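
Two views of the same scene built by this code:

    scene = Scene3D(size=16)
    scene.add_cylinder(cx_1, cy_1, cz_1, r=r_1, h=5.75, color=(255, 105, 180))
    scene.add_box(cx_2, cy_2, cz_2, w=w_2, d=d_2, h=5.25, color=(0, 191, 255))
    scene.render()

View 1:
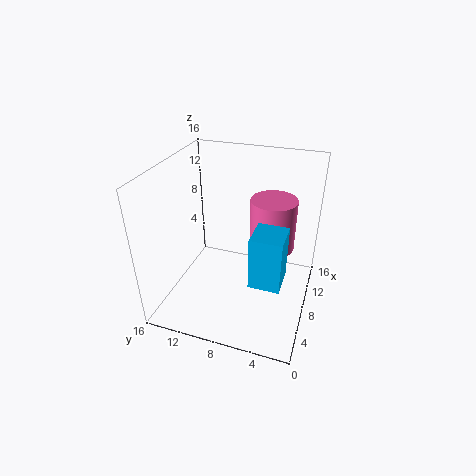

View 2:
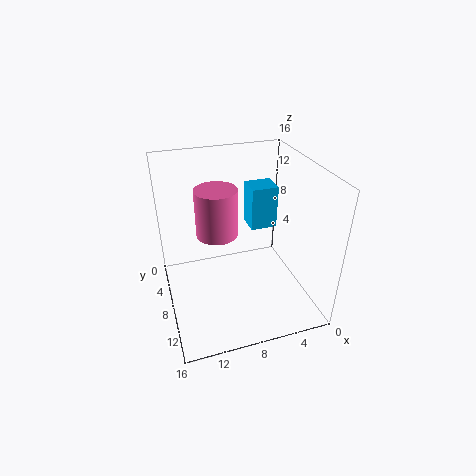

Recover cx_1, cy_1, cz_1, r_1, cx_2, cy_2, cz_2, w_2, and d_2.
cx_1 = 9.5
cy_1 = 4.5
cz_1 = 6.75
r_1 = 2.5
cx_2 = 2
cy_2 = 2
cz_2 = 6.75
w_2 = 3.25
d_2 = 3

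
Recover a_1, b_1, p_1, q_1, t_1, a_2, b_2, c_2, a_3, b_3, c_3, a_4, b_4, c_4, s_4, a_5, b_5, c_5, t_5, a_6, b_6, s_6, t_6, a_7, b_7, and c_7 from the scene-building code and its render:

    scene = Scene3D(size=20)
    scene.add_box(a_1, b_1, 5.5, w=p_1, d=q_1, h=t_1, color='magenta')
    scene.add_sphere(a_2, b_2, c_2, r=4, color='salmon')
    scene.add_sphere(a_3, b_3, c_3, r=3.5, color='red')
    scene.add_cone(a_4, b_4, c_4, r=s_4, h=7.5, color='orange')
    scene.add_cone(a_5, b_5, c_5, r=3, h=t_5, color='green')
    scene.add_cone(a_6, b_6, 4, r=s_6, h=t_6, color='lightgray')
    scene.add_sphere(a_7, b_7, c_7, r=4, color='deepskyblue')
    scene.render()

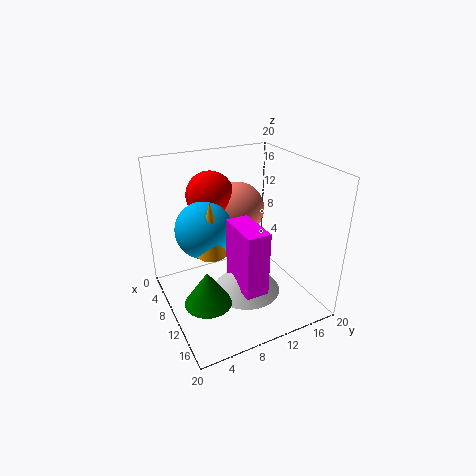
a_1 = 11.5; b_1 = 7.5; p_1 = 6; q_1 = 3; t_1 = 8.5; a_2 = 5; b_2 = 12.5; c_2 = 12; a_3 = 4; b_3 = 8.5; c_3 = 14.5; a_4 = 10; b_4 = 6; c_4 = 8.5; s_4 = 2; a_5 = 14.5; b_5 = 3.5; c_5 = 4.5; t_5 = 4.5; a_6 = 13.5; b_6 = 9.5; s_6 = 4.5; t_6 = 5; a_7 = 7.5; b_7 = 6; c_7 = 11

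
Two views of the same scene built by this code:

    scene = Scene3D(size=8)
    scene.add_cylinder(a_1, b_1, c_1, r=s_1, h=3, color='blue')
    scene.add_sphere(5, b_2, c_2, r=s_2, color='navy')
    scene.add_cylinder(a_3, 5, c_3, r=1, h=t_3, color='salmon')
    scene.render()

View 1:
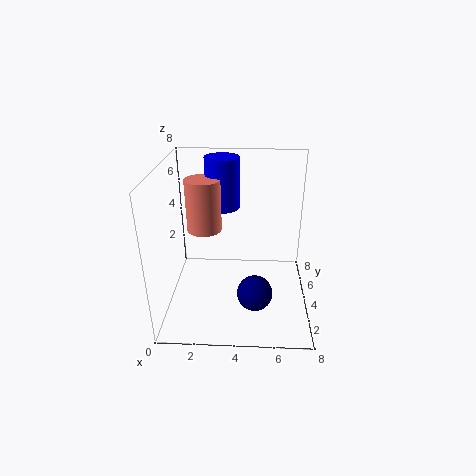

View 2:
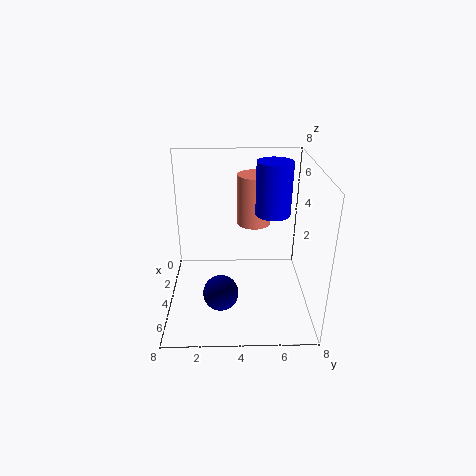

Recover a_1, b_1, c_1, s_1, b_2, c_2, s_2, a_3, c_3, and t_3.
a_1 = 3; b_1 = 6; c_1 = 5; s_1 = 1; b_2 = 3; c_2 = 1; s_2 = 1; a_3 = 2; c_3 = 4; t_3 = 3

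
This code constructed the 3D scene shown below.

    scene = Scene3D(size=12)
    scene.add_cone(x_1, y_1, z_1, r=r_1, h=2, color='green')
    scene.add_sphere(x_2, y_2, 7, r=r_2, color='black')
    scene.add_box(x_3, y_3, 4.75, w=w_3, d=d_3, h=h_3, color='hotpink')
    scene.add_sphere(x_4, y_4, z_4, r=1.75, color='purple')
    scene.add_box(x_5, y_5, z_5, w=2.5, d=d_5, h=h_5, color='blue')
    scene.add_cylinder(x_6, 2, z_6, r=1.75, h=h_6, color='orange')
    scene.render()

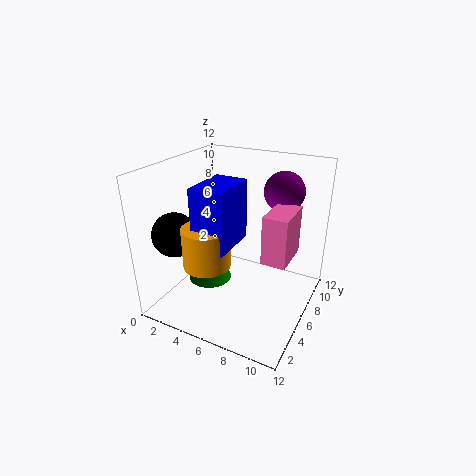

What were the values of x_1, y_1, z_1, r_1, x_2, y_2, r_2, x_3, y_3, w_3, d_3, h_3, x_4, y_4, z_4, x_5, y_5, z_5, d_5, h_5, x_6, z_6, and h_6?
x_1 = 4.25, y_1 = 4.25, z_1 = 2.75, r_1 = 1.75, x_2 = 2.25, y_2 = 2.5, r_2 = 1.75, x_3 = 8.5, y_3 = 5, w_3 = 2, d_3 = 3.5, h_3 = 4, x_4 = 8.5, y_4 = 9.75, z_4 = 9.25, x_5 = 4.75, y_5 = 1.25, z_5 = 7, d_5 = 3.75, h_5 = 4.5, x_6 = 5.5, z_6 = 5.5, h_6 = 3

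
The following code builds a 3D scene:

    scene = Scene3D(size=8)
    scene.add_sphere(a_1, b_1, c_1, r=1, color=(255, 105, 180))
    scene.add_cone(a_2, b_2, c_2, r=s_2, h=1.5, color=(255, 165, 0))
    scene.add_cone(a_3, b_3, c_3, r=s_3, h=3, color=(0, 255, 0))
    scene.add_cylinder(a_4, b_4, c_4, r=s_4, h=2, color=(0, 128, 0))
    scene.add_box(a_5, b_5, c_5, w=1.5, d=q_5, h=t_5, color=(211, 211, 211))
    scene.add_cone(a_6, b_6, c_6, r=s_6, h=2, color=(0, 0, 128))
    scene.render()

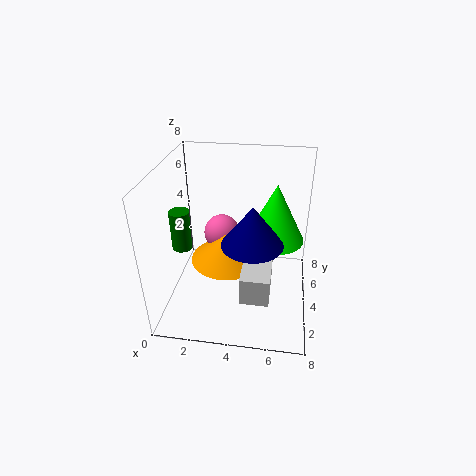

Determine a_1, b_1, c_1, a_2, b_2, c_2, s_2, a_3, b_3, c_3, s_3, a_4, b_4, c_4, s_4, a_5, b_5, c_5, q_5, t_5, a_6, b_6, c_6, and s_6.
a_1 = 3; b_1 = 4.5; c_1 = 4; a_2 = 3.5; b_2 = 3.5; c_2 = 3; s_2 = 2; a_3 = 6; b_3 = 3.5; c_3 = 4.5; s_3 = 1.5; a_4 = 1.5; b_4 = 2; c_4 = 4.5; s_4 = 0.5; a_5 = 4.5; b_5 = 1; c_5 = 2; q_5 = 2.5; t_5 = 1.5; a_6 = 5; b_6 = 2; c_6 = 5; s_6 = 1.5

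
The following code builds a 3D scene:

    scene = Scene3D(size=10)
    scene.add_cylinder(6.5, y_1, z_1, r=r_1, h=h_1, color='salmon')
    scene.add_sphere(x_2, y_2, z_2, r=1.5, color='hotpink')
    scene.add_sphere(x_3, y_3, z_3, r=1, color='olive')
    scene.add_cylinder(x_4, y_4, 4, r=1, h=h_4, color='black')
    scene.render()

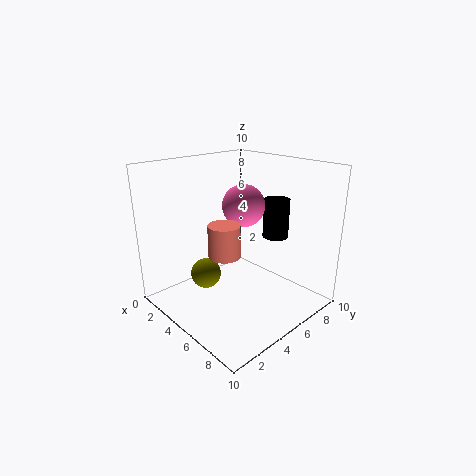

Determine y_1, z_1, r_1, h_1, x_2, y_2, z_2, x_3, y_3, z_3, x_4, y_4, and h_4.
y_1 = 2.5, z_1 = 5, r_1 = 1, h_1 = 2, x_2 = 4.5, y_2 = 6, z_2 = 7, x_3 = 4.5, y_3 = 2.5, z_3 = 3, x_4 = 5, y_4 = 9, h_4 = 3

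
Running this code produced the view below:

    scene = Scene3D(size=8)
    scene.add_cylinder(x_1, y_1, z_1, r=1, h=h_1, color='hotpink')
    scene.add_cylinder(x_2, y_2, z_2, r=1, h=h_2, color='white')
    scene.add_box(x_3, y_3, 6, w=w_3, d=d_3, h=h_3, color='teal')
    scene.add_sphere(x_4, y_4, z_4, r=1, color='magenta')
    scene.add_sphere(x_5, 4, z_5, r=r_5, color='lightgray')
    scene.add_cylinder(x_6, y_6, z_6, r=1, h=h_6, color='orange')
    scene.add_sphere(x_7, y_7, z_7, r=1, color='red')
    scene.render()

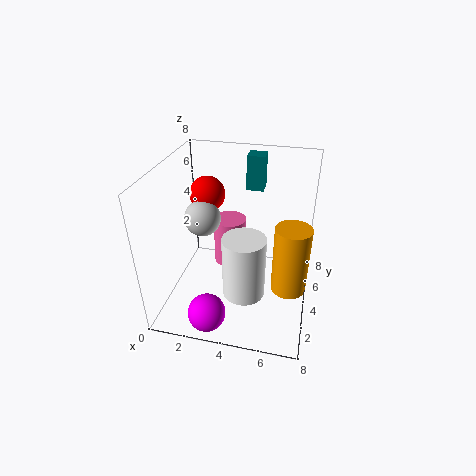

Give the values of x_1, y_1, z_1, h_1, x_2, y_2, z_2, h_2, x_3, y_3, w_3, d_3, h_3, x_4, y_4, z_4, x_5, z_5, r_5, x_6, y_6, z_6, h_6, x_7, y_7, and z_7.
x_1 = 3
y_1 = 6
z_1 = 1
h_1 = 3
x_2 = 5
y_2 = 1
z_2 = 3
h_2 = 3
x_3 = 4
y_3 = 6
w_3 = 1
d_3 = 1
h_3 = 2
x_4 = 3
y_4 = 1
z_4 = 1
x_5 = 2
z_5 = 5
r_5 = 1
x_6 = 7
y_6 = 4
z_6 = 1
h_6 = 4
x_7 = 2
y_7 = 5
z_7 = 6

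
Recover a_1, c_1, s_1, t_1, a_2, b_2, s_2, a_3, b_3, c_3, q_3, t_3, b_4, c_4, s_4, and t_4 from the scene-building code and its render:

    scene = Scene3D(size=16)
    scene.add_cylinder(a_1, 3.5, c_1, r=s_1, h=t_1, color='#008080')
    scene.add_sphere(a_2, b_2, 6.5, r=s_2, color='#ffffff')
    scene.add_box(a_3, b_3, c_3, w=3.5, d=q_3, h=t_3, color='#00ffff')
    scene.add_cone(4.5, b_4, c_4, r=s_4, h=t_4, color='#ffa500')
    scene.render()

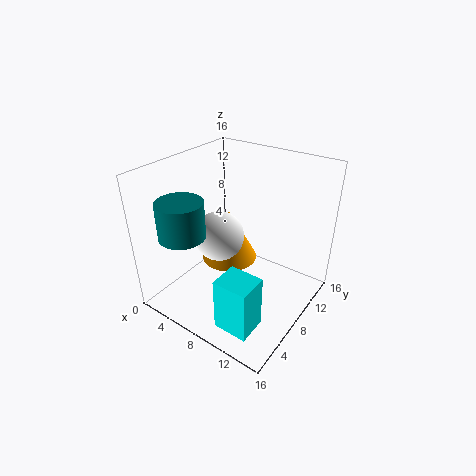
a_1 = 4, c_1 = 9, s_1 = 2.5, t_1 = 4, a_2 = 4.5, b_2 = 9, s_2 = 3, a_3 = 10.5, b_3 = 0.5, c_3 = 2.5, q_3 = 3, t_3 = 5.5, b_4 = 11, c_4 = 2.5, s_4 = 3.5, t_4 = 6.5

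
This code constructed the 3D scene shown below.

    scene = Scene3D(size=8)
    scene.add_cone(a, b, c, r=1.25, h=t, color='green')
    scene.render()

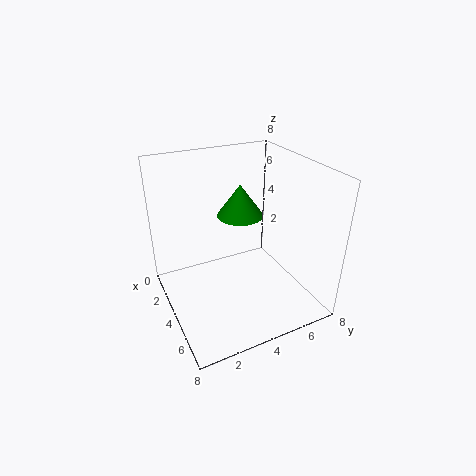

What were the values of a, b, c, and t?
a = 3.75, b = 4.25, c = 5.25, t = 1.75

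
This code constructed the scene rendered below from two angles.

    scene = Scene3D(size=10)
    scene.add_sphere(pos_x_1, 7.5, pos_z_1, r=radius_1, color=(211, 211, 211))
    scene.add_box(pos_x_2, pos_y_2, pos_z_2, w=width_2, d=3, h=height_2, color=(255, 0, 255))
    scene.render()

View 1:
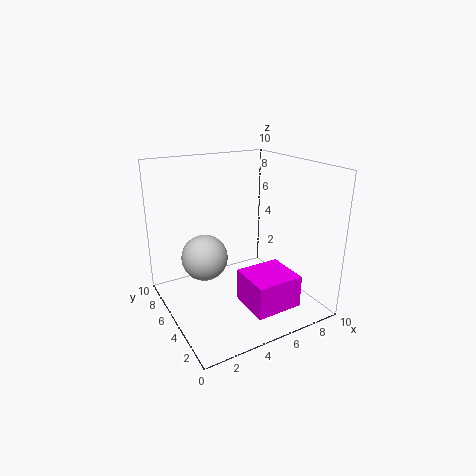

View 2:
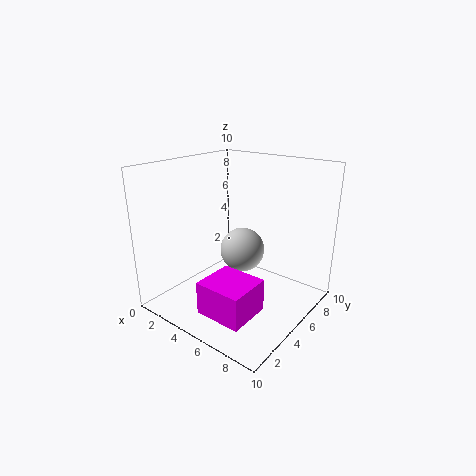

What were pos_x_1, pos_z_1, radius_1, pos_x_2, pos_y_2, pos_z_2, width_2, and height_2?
pos_x_1 = 3.5; pos_z_1 = 2.75; radius_1 = 1.75; pos_x_2 = 4.5; pos_y_2 = 1.25; pos_z_2 = 0.75; width_2 = 3.25; height_2 = 2.25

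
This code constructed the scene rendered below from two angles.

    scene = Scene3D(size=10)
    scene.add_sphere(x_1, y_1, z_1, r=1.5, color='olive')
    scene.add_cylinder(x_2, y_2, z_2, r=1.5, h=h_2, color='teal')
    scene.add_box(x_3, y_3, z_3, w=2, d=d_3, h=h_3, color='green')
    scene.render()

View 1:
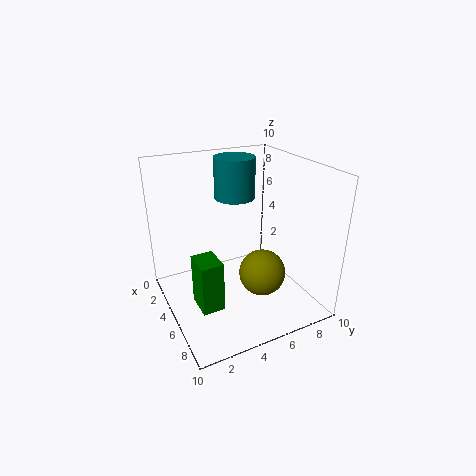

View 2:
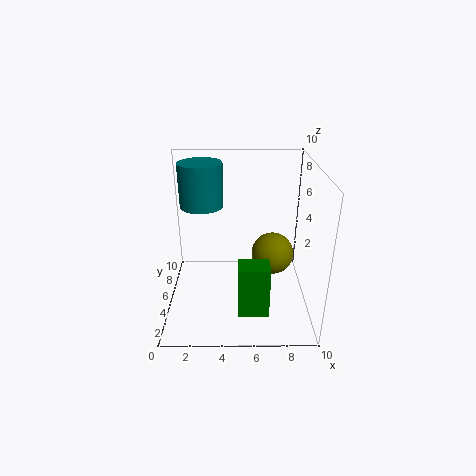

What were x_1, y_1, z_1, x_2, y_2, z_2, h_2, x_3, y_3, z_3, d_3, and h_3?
x_1 = 7.5; y_1 = 5.5; z_1 = 3.5; x_2 = 2.5; y_2 = 6; z_2 = 7; h_2 = 3; x_3 = 5; y_3 = 1.5; z_3 = 1; d_3 = 1.5; h_3 = 3.5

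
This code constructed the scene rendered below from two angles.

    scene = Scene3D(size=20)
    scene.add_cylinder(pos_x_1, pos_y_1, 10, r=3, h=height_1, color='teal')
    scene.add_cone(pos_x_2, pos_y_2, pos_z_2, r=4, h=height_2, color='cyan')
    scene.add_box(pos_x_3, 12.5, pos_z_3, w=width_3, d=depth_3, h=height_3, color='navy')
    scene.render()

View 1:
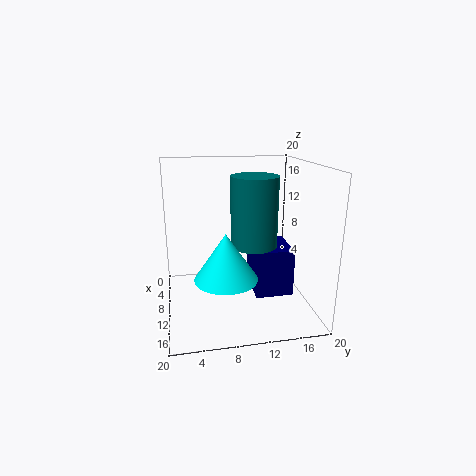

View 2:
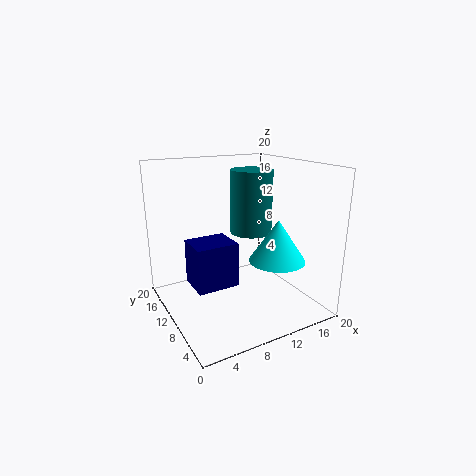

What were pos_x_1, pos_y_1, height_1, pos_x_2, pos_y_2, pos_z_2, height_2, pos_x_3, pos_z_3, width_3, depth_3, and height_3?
pos_x_1 = 13, pos_y_1 = 11.5, height_1 = 9, pos_x_2 = 15, pos_y_2 = 7.5, pos_z_2 = 6.5, height_2 = 6, pos_x_3 = 5, pos_z_3 = 1, width_3 = 6.5, depth_3 = 5.5, height_3 = 7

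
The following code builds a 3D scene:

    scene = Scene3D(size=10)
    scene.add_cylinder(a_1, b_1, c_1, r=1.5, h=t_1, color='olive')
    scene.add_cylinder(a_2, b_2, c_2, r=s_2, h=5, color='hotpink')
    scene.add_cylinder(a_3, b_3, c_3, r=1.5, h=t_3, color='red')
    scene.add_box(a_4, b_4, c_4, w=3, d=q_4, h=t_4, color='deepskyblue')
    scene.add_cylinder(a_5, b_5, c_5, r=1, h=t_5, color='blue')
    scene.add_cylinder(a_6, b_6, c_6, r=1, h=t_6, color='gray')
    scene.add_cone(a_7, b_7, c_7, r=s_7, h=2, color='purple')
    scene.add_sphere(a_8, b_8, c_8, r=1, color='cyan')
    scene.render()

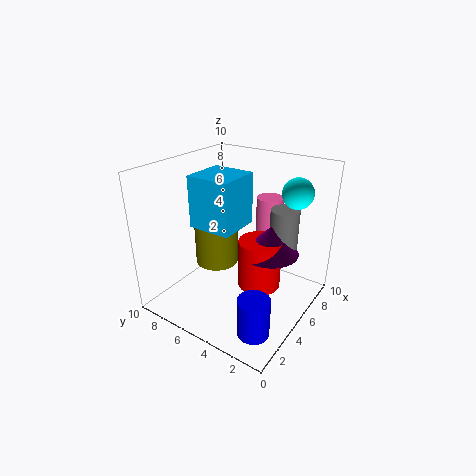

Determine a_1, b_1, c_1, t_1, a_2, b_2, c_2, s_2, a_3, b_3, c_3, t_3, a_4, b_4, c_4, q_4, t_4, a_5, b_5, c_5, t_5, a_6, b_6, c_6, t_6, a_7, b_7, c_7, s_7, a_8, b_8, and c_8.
a_1 = 4.5; b_1 = 6.5; c_1 = 3; t_1 = 4; a_2 = 8.5; b_2 = 4.5; c_2 = 2; s_2 = 1; a_3 = 5.5; b_3 = 3.5; c_3 = 1.5; t_3 = 3.5; a_4 = 3; b_4 = 4.5; c_4 = 6; q_4 = 3; t_4 = 3.5; a_5 = 1.5; b_5 = 1.5; c_5 = 1; t_5 = 2.5; a_6 = 7; b_6 = 2.5; c_6 = 3.5; t_6 = 3.5; a_7 = 6; b_7 = 3; c_7 = 4; s_7 = 2; a_8 = 6.5; b_8 = 1.5; c_8 = 8.5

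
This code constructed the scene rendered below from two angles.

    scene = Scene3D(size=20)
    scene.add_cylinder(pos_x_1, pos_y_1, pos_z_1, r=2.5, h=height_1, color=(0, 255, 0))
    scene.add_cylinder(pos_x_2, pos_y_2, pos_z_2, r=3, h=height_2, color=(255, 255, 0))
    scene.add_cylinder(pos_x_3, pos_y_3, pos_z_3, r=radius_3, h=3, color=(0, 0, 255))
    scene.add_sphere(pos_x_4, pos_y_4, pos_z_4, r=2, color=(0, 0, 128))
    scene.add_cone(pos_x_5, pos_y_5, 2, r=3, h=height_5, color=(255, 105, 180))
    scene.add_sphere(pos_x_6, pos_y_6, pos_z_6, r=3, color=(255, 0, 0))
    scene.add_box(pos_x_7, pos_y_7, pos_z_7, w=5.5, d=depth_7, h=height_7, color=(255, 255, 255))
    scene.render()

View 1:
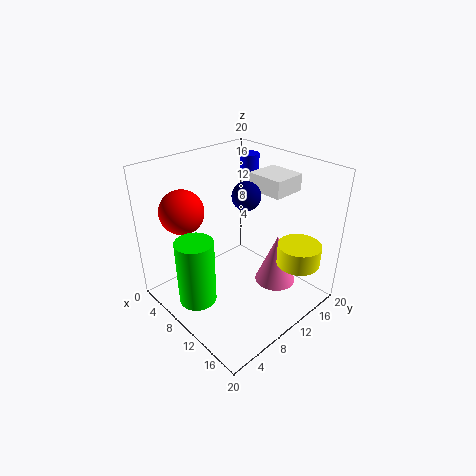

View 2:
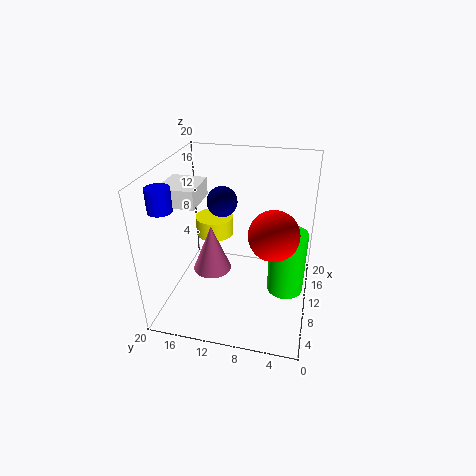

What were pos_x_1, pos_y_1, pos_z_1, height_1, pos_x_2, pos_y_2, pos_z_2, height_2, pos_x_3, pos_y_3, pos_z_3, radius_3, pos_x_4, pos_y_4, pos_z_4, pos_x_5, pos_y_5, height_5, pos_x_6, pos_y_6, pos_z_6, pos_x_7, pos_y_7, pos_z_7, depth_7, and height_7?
pos_x_1 = 9.5
pos_y_1 = 3
pos_z_1 = 3
height_1 = 9
pos_x_2 = 16.5
pos_y_2 = 15.5
pos_z_2 = 6.5
height_2 = 3
pos_x_3 = 4
pos_y_3 = 18
pos_z_3 = 16
radius_3 = 1.5
pos_x_4 = 9.5
pos_y_4 = 12
pos_z_4 = 15.5
pos_x_5 = 13
pos_y_5 = 15
height_5 = 7.5
pos_x_6 = 5
pos_y_6 = 4.5
pos_z_6 = 14
pos_x_7 = 7
pos_y_7 = 15
pos_z_7 = 15
depth_7 = 5
height_7 = 2.5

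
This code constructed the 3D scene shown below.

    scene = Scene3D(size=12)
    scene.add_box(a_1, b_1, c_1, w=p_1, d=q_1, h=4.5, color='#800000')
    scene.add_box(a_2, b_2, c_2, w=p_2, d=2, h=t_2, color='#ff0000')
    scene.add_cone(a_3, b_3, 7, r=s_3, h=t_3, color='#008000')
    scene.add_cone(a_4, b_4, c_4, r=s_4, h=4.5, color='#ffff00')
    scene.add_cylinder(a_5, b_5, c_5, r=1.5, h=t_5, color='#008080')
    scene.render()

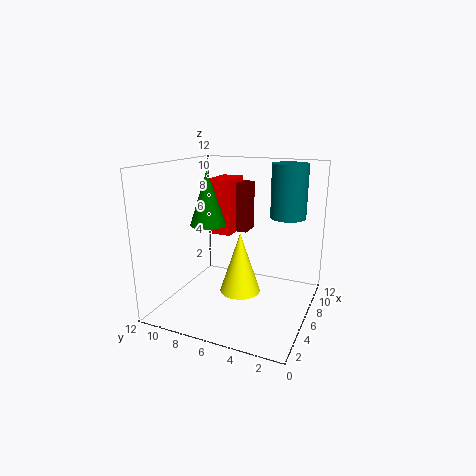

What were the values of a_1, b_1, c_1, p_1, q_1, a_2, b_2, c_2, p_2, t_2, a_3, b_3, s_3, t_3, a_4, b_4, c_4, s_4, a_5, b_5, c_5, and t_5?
a_1 = 9
b_1 = 6.5
c_1 = 5.5
p_1 = 2
q_1 = 3
a_2 = 7.5
b_2 = 7.5
c_2 = 5.5
p_2 = 3
t_2 = 5
a_3 = 5.5
b_3 = 8.5
s_3 = 1.5
t_3 = 4.5
a_4 = 3
b_4 = 4.5
c_4 = 3
s_4 = 1.5
a_5 = 8.5
b_5 = 2.5
c_5 = 7.5
t_5 = 4.5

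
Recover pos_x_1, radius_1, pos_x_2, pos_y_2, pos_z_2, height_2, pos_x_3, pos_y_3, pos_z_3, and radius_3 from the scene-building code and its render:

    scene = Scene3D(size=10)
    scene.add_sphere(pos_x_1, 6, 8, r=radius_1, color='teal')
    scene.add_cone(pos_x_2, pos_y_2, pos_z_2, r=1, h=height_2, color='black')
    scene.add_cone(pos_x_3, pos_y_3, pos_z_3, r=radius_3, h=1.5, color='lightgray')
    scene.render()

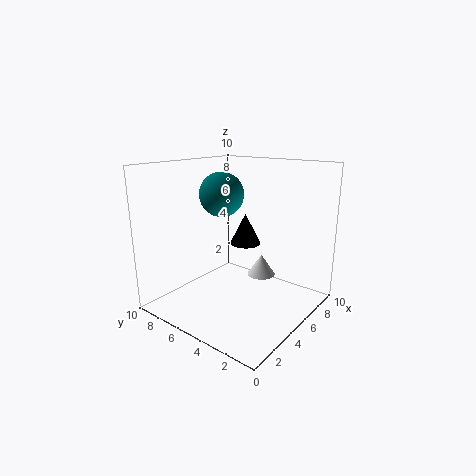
pos_x_1 = 4.5; radius_1 = 1.5; pos_x_2 = 4.5; pos_y_2 = 4; pos_z_2 = 5; height_2 = 2; pos_x_3 = 6.5; pos_y_3 = 4; pos_z_3 = 2; radius_3 = 1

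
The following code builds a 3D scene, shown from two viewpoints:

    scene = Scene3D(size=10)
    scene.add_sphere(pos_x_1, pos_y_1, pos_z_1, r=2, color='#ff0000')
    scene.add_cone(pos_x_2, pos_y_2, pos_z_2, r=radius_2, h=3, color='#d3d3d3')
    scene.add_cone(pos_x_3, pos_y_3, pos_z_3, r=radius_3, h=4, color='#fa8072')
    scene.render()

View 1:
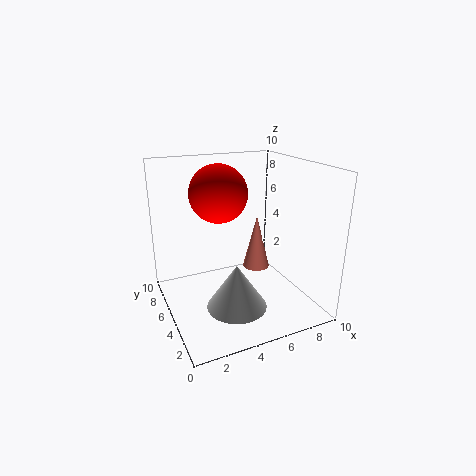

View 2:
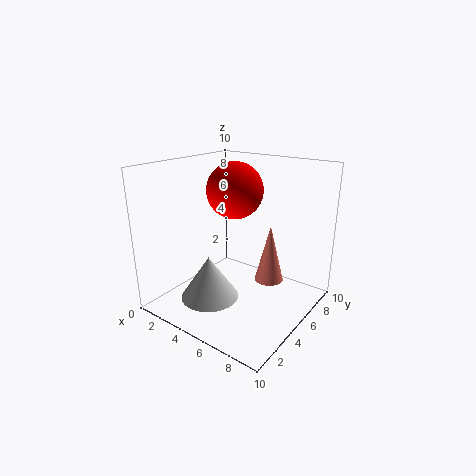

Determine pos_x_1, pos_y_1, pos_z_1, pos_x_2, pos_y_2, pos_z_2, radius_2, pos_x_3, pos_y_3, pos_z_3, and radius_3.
pos_x_1 = 4
pos_y_1 = 6
pos_z_1 = 8
pos_x_2 = 4
pos_y_2 = 3
pos_z_2 = 1
radius_2 = 2
pos_x_3 = 7
pos_y_3 = 6
pos_z_3 = 2
radius_3 = 1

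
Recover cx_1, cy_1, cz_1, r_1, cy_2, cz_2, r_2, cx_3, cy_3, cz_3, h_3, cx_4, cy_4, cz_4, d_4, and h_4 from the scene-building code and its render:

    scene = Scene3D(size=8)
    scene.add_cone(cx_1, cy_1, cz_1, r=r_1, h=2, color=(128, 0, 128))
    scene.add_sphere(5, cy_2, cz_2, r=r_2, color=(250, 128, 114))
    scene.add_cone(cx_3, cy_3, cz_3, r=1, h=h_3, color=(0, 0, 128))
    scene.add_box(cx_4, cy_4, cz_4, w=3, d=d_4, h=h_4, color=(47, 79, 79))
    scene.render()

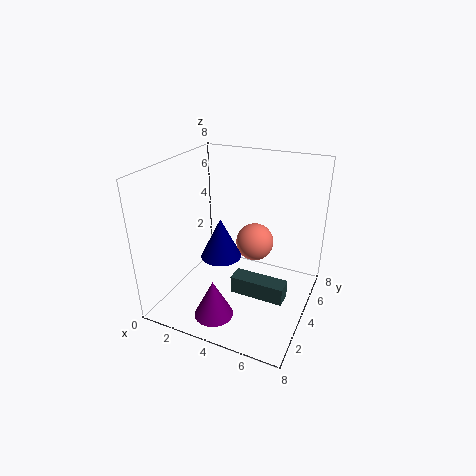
cx_1 = 4, cy_1 = 1, cz_1 = 1, r_1 = 1, cy_2 = 4, cz_2 = 4, r_2 = 1, cx_3 = 4, cy_3 = 2, cz_3 = 4, h_3 = 2, cx_4 = 4, cy_4 = 3, cz_4 = 1, d_4 = 1, h_4 = 1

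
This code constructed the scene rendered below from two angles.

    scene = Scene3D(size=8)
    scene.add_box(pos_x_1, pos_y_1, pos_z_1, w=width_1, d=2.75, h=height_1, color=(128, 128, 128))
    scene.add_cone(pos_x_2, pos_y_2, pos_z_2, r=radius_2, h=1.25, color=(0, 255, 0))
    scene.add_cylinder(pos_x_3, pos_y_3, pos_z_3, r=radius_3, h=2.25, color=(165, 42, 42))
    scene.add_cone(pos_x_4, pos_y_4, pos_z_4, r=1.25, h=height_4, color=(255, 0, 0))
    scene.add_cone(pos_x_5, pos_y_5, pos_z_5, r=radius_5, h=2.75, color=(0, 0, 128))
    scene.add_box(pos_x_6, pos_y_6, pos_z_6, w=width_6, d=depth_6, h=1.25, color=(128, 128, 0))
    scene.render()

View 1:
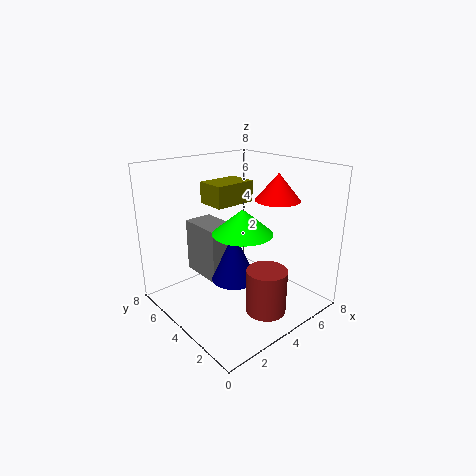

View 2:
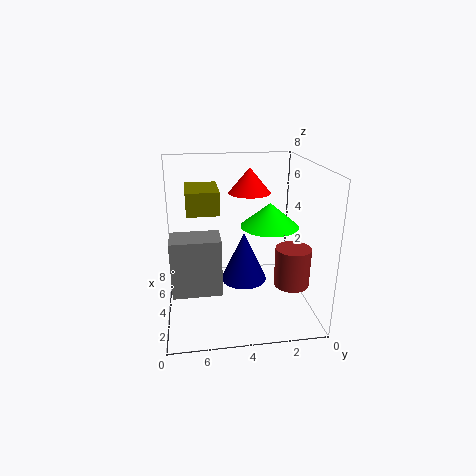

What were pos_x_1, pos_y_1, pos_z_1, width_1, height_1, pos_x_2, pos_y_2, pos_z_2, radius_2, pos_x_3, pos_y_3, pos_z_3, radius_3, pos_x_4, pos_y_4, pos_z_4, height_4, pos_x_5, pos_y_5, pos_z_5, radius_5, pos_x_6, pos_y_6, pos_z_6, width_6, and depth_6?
pos_x_1 = 3
pos_y_1 = 5
pos_z_1 = 1
width_1 = 1.75
height_1 = 3.25
pos_x_2 = 3
pos_y_2 = 2.5
pos_z_2 = 5
radius_2 = 1.5
pos_x_3 = 3.25
pos_y_3 = 1
pos_z_3 = 1.25
radius_3 = 1
pos_x_4 = 6
pos_y_4 = 3
pos_z_4 = 6
height_4 = 1.5
pos_x_5 = 3.5
pos_y_5 = 3.75
pos_z_5 = 1.75
radius_5 = 1.25
pos_x_6 = 3.5
pos_y_6 = 5
pos_z_6 = 5.5
width_6 = 2.5
depth_6 = 1.75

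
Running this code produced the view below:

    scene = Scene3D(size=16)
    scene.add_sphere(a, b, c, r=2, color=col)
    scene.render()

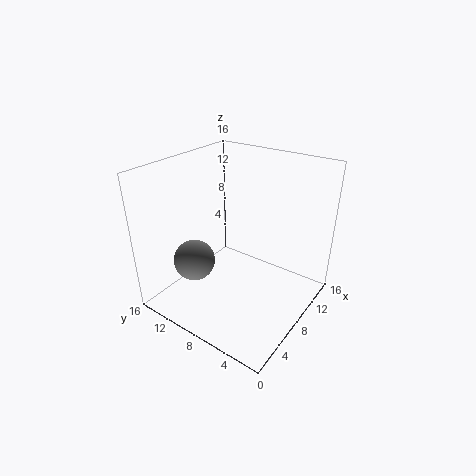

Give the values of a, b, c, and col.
a = 2; b = 9; c = 8; col = 'gray'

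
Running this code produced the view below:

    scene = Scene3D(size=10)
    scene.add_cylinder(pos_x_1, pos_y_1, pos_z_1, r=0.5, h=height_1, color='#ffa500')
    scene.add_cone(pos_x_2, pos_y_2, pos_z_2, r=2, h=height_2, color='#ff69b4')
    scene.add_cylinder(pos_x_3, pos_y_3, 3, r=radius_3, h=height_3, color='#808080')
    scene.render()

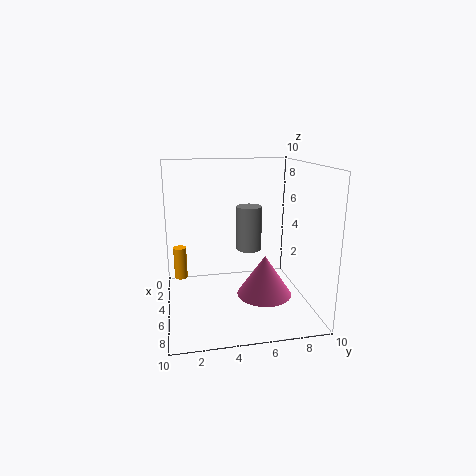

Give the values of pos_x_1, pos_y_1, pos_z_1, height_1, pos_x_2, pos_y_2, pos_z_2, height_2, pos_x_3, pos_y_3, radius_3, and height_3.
pos_x_1 = 2; pos_y_1 = 1; pos_z_1 = 1; height_1 = 2.5; pos_x_2 = 5; pos_y_2 = 7; pos_z_2 = 0.5; height_2 = 3; pos_x_3 = 2; pos_y_3 = 6.5; radius_3 = 1; height_3 = 3.5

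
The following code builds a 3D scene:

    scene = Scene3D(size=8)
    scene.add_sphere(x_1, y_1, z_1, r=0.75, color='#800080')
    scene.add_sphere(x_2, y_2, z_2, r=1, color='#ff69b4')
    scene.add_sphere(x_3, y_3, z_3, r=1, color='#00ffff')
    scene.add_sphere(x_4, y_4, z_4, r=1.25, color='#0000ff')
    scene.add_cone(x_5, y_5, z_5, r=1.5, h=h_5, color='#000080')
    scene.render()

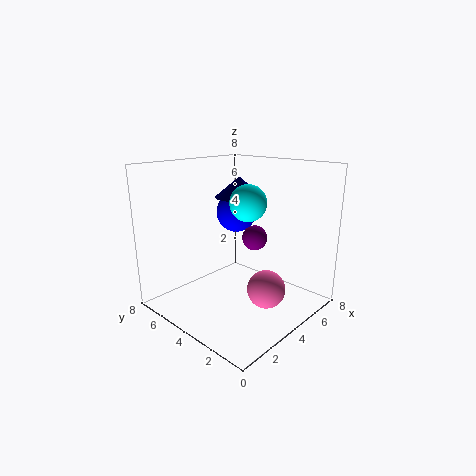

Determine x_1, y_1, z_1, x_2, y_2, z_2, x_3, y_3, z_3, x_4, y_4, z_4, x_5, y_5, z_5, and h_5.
x_1 = 5.75, y_1 = 4.25, z_1 = 3.5, x_2 = 3.75, y_2 = 1.75, z_2 = 1.75, x_3 = 4.25, y_3 = 3.5, z_3 = 6, x_4 = 6, y_4 = 6, z_4 = 4.75, x_5 = 6, y_5 = 5.75, z_5 = 5.75, h_5 = 1.25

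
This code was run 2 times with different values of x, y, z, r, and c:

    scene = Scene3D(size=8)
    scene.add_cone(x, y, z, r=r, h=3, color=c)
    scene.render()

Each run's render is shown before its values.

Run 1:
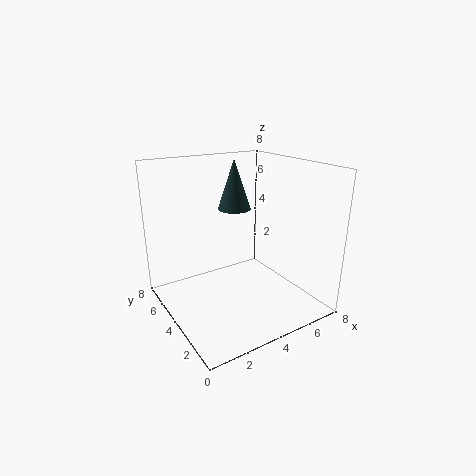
x = 5, y = 6, z = 5, r = 1, c = 'darkslategray'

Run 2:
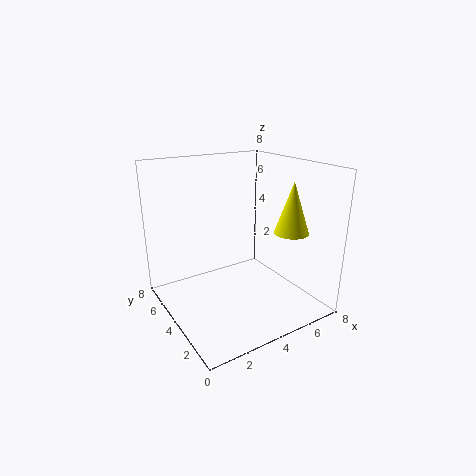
x = 7, y = 3, z = 4, r = 1, c = 'yellow'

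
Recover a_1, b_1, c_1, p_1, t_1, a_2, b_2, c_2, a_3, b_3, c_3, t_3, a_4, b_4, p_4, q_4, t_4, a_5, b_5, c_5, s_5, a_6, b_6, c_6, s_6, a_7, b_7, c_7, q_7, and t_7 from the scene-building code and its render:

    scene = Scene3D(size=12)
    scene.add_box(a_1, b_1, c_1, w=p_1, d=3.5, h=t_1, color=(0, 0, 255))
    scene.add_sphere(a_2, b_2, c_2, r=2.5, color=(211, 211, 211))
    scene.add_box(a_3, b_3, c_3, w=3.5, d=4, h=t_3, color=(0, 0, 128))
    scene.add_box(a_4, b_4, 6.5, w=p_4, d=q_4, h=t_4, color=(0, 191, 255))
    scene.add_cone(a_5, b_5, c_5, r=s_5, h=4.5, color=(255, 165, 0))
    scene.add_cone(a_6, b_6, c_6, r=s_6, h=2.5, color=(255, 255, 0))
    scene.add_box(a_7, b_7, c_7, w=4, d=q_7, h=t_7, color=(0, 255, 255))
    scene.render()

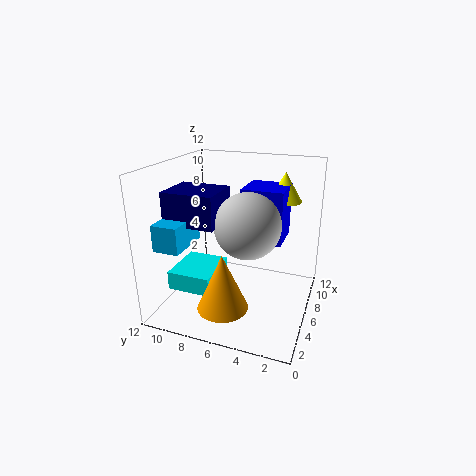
a_1 = 6.5; b_1 = 2.5; c_1 = 5.5; p_1 = 3.5; t_1 = 4.5; a_2 = 4; b_2 = 4.5; c_2 = 8; a_3 = 2; b_3 = 6.5; c_3 = 8; t_3 = 2.5; a_4 = 0.5; b_4 = 8.5; p_4 = 3.5; q_4 = 2; t_4 = 2; a_5 = 2.5; b_5 = 6; c_5 = 1.5; s_5 = 2; a_6 = 9.5; b_6 = 3; c_6 = 8.5; s_6 = 1.5; a_7 = 2; b_7 = 7; c_7 = 2.5; q_7 = 3.5; t_7 = 1.5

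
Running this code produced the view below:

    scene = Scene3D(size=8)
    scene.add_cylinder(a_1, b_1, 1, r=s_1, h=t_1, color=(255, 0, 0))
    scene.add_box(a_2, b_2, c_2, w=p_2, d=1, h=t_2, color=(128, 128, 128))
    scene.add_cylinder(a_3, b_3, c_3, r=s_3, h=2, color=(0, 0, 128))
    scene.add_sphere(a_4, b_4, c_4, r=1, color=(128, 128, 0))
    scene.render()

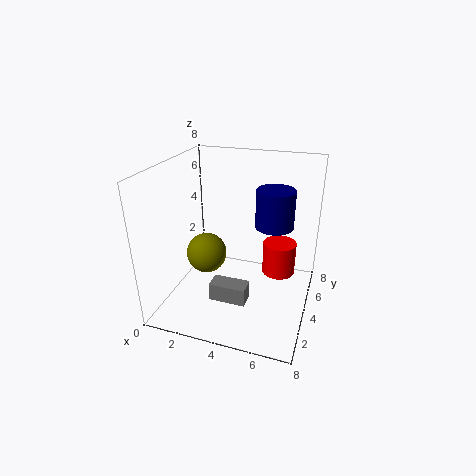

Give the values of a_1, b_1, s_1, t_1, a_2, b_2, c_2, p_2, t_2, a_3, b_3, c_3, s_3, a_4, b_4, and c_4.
a_1 = 6
b_1 = 6
s_1 = 1
t_1 = 2
a_2 = 3
b_2 = 2
c_2 = 1
p_2 = 2
t_2 = 1
a_3 = 6
b_3 = 4
c_3 = 5
s_3 = 1
a_4 = 3
b_4 = 2
c_4 = 4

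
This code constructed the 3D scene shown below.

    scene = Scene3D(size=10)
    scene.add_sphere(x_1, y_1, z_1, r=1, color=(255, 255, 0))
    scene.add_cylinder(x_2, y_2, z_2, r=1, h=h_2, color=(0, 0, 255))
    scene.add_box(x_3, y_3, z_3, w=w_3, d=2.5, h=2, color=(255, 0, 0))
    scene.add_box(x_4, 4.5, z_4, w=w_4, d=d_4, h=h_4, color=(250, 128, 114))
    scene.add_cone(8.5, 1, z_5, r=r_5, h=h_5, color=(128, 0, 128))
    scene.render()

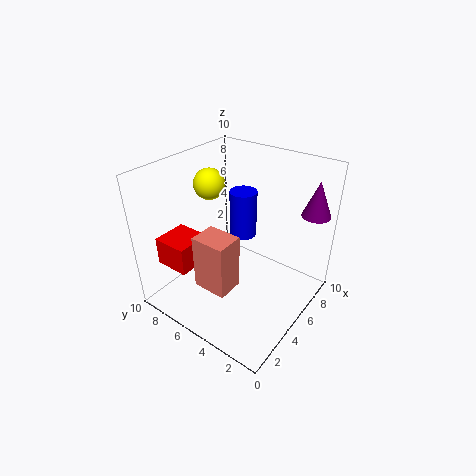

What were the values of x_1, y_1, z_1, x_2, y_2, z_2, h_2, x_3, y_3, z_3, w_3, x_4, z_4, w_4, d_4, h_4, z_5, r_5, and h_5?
x_1 = 4; y_1 = 6.5; z_1 = 9; x_2 = 7; y_2 = 6; z_2 = 4; h_2 = 3.5; x_3 = 1.5; y_3 = 7; z_3 = 3; w_3 = 2.5; x_4 = 2.5; z_4 = 1.5; w_4 = 2; d_4 = 2.5; h_4 = 4; z_5 = 6.5; r_5 = 1; h_5 = 2.5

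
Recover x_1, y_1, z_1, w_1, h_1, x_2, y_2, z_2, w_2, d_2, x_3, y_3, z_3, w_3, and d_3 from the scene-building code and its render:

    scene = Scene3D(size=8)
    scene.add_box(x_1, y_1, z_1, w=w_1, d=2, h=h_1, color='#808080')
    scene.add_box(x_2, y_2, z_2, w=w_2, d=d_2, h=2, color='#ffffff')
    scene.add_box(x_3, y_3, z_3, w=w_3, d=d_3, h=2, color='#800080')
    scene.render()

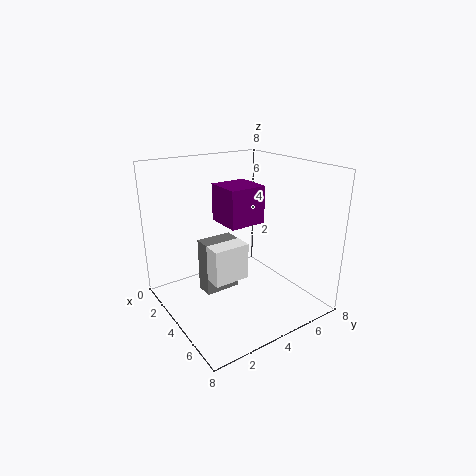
x_1 = 3
y_1 = 2
z_1 = 1
w_1 = 1
h_1 = 3
x_2 = 3
y_2 = 2
z_2 = 2
w_2 = 2
d_2 = 2
x_3 = 3
y_3 = 3
z_3 = 5
w_3 = 2
d_3 = 2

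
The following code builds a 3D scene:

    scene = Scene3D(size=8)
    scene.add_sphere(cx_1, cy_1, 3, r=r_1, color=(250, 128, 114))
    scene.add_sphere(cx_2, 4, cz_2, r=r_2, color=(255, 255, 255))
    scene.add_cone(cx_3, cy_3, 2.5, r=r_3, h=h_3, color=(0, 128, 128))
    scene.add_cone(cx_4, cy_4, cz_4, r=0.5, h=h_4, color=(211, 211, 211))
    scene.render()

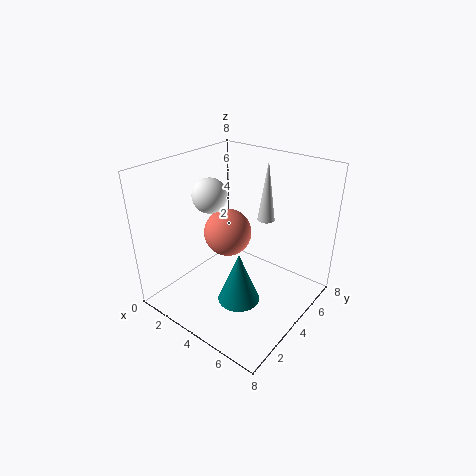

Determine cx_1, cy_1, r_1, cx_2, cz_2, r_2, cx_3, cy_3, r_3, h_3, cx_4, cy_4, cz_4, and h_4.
cx_1 = 2
cy_1 = 5.5
r_1 = 1.5
cx_2 = 2
cz_2 = 6
r_2 = 1
cx_3 = 6
cy_3 = 1.5
r_3 = 1
h_3 = 2.5
cx_4 = 4.5
cy_4 = 6
cz_4 = 4.5
h_4 = 3.5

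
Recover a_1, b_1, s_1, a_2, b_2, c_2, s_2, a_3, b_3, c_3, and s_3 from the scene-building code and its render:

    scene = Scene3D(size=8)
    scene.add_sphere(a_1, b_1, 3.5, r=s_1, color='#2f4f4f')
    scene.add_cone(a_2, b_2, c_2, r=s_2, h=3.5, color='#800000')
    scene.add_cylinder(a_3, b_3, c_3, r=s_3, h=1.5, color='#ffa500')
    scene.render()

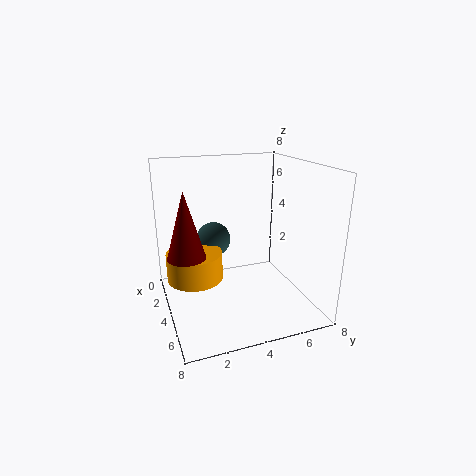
a_1 = 2.5; b_1 = 3; s_1 = 1; a_2 = 4.5; b_2 = 1; c_2 = 3.5; s_2 = 1; a_3 = 4; b_3 = 1.5; c_3 = 2; s_3 = 1.5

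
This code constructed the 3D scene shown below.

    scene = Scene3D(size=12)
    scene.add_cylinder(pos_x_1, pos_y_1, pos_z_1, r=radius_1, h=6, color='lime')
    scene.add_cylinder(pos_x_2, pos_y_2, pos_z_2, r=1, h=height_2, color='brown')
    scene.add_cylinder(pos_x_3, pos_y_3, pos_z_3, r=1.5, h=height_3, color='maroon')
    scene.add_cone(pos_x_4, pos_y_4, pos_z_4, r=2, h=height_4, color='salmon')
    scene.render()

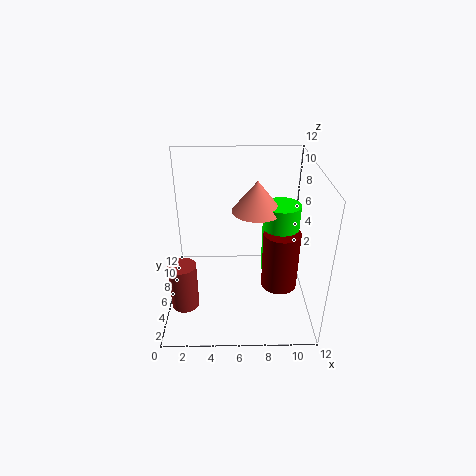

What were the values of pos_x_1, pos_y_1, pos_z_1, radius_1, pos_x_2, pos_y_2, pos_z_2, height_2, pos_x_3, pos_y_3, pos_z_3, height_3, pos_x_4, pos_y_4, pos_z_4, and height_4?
pos_x_1 = 9.5
pos_y_1 = 6
pos_z_1 = 3
radius_1 = 1.5
pos_x_2 = 2
pos_y_2 = 1.5
pos_z_2 = 3
height_2 = 3.5
pos_x_3 = 9.5
pos_y_3 = 5
pos_z_3 = 2
height_3 = 5
pos_x_4 = 7.5
pos_y_4 = 6
pos_z_4 = 8.5
height_4 = 2.5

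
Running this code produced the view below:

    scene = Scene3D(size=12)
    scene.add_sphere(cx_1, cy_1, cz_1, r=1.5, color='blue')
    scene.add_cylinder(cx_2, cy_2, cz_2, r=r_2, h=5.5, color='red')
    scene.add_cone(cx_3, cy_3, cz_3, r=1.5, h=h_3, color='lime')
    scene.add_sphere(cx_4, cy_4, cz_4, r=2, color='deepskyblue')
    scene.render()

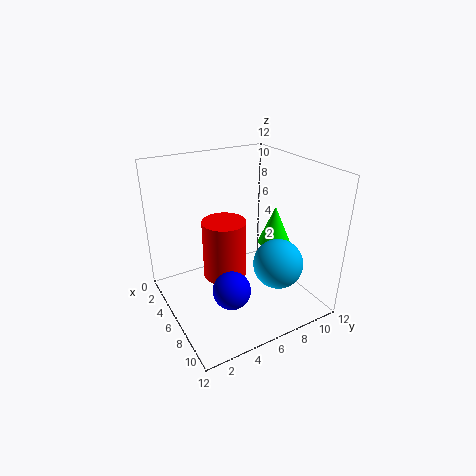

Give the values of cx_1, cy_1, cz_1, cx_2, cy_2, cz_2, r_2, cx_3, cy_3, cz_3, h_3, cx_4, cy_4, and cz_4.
cx_1 = 8.5, cy_1 = 4, cz_1 = 3, cx_2 = 3.5, cy_2 = 6, cz_2 = 1, r_2 = 2, cx_3 = 5, cy_3 = 10.5, cz_3 = 4, h_3 = 3.5, cx_4 = 9, cy_4 = 8, cz_4 = 4.5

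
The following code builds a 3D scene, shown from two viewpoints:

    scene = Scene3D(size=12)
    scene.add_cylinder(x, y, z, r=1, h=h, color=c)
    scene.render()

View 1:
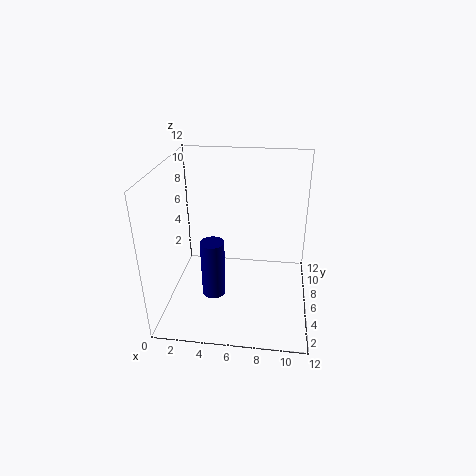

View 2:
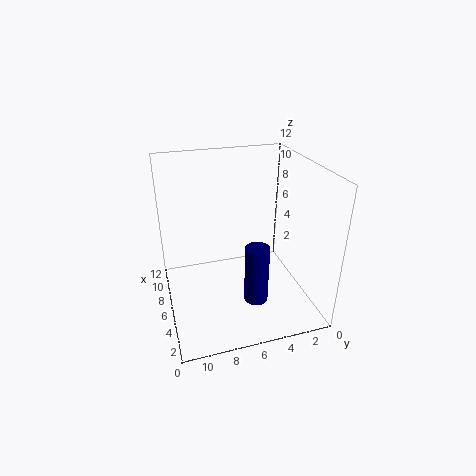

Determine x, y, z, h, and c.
x = 4; y = 5; z = 1; h = 5; c = 'navy'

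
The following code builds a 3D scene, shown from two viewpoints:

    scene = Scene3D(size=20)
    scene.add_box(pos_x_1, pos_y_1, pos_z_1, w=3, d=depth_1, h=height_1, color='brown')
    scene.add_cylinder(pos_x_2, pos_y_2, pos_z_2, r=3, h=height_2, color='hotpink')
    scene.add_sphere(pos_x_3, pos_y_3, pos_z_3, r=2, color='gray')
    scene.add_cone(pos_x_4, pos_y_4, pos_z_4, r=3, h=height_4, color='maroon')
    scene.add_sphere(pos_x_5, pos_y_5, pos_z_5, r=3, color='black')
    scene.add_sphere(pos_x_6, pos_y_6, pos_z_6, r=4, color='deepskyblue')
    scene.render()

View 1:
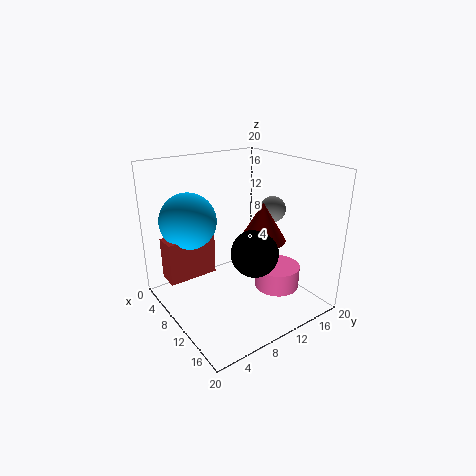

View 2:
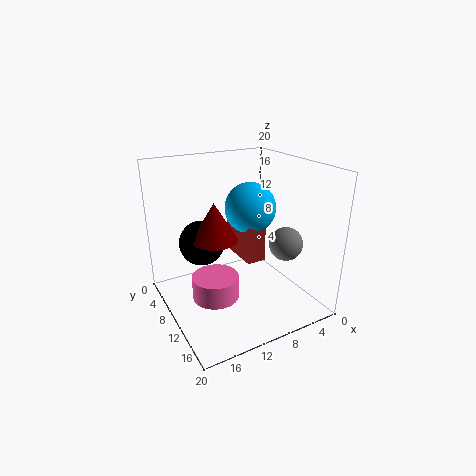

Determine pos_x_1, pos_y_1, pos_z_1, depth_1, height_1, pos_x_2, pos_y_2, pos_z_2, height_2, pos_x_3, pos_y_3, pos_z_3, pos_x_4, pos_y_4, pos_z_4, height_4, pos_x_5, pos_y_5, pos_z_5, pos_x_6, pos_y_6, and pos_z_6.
pos_x_1 = 4; pos_y_1 = 1; pos_z_1 = 4; depth_1 = 7; height_1 = 6; pos_x_2 = 15; pos_y_2 = 13; pos_z_2 = 4; height_2 = 3; pos_x_3 = 8; pos_y_3 = 18; pos_z_3 = 12; pos_x_4 = 14; pos_y_4 = 11; pos_z_4 = 11; height_4 = 5; pos_x_5 = 15; pos_y_5 = 9; pos_z_5 = 10; pos_x_6 = 5; pos_y_6 = 5; pos_z_6 = 12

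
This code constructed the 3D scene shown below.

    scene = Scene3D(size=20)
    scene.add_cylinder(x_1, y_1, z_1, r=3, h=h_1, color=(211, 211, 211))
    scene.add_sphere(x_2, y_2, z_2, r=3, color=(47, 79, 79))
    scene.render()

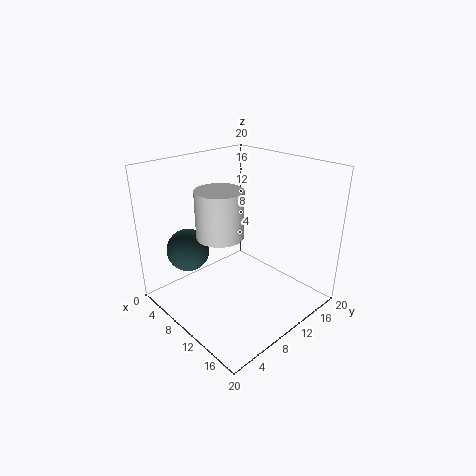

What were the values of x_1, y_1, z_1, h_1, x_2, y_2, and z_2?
x_1 = 11
y_1 = 6
z_1 = 12
h_1 = 6
x_2 = 5
y_2 = 5
z_2 = 8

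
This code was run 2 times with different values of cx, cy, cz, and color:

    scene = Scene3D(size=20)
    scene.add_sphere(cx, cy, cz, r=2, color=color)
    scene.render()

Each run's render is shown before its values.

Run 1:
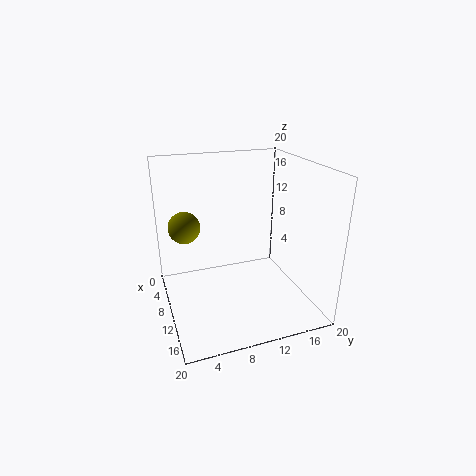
cx = 11, cy = 2.5, cz = 13, color = 'olive'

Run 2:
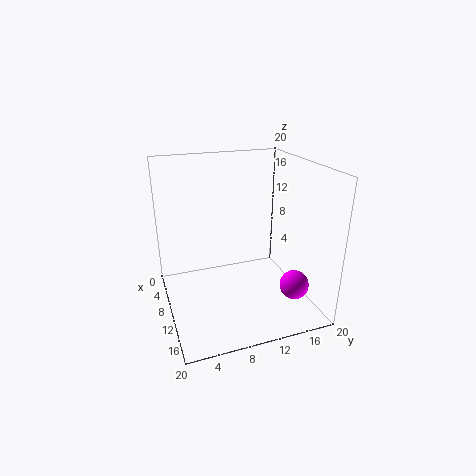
cx = 15, cy = 16.5, cz = 4, color = 'magenta'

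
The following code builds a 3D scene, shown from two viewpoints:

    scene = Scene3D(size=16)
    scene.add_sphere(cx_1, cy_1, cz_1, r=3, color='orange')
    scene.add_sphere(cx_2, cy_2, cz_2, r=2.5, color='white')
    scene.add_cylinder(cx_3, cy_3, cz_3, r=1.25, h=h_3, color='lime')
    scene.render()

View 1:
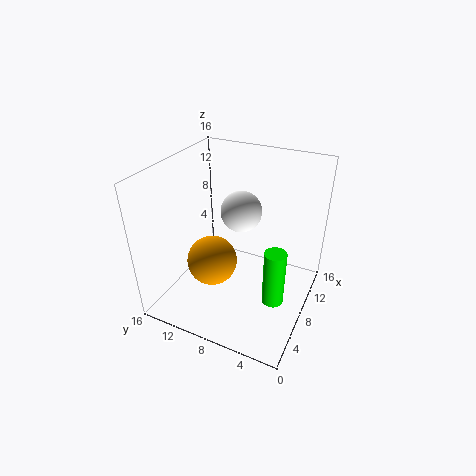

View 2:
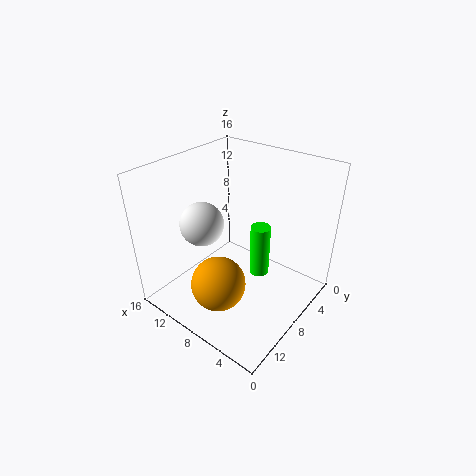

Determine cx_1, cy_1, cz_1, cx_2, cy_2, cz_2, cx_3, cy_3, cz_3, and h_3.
cx_1 = 8; cy_1 = 11.5; cz_1 = 3.75; cx_2 = 12; cy_2 = 9.5; cz_2 = 9; cx_3 = 8; cy_3 = 3.5; cz_3 = 0.5; h_3 = 6.75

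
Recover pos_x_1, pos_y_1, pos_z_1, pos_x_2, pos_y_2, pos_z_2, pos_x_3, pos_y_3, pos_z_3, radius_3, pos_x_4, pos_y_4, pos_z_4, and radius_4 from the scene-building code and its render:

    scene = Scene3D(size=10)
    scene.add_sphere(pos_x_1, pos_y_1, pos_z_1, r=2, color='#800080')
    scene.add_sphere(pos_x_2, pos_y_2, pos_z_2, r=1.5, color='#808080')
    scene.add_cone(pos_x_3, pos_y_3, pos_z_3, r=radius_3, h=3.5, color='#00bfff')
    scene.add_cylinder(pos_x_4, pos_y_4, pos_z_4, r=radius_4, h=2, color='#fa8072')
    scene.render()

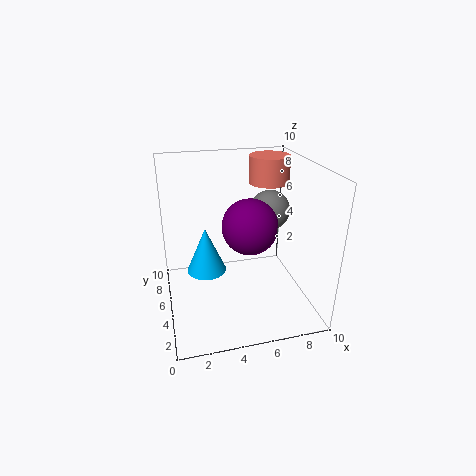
pos_x_1 = 6, pos_y_1 = 5.5, pos_z_1 = 5.5, pos_x_2 = 8, pos_y_2 = 7, pos_z_2 = 6, pos_x_3 = 3, pos_y_3 = 7, pos_z_3 = 1.5, radius_3 = 1.5, pos_x_4 = 8, pos_y_4 = 7.5, pos_z_4 = 8, radius_4 = 1.5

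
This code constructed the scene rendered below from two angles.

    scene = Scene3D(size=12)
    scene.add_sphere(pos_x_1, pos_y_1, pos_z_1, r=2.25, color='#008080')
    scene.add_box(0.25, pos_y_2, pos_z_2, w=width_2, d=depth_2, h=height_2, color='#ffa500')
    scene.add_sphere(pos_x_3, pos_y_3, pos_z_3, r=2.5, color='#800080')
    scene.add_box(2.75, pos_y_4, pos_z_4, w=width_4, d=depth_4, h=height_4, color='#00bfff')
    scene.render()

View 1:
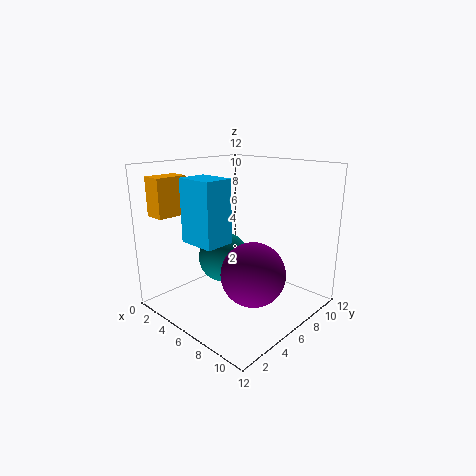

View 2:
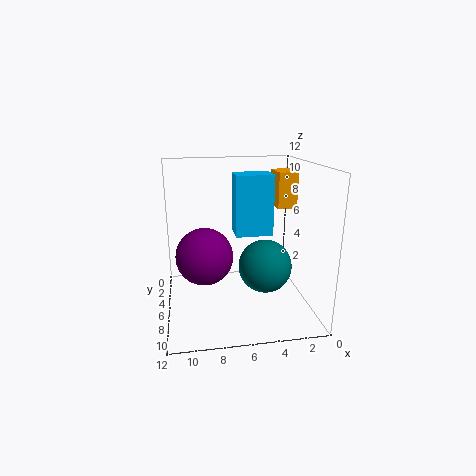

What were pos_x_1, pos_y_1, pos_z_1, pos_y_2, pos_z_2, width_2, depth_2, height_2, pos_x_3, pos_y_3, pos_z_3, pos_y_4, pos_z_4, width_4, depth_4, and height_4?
pos_x_1 = 3.75
pos_y_1 = 6.5
pos_z_1 = 3.5
pos_y_2 = 1.25
pos_z_2 = 7.75
width_2 = 1.75
depth_2 = 2.75
height_2 = 3.25
pos_x_3 = 8.75
pos_y_3 = 4.75
pos_z_3 = 4
pos_y_4 = 2.75
pos_z_4 = 5.75
width_4 = 3.25
depth_4 = 2.5
height_4 = 5.25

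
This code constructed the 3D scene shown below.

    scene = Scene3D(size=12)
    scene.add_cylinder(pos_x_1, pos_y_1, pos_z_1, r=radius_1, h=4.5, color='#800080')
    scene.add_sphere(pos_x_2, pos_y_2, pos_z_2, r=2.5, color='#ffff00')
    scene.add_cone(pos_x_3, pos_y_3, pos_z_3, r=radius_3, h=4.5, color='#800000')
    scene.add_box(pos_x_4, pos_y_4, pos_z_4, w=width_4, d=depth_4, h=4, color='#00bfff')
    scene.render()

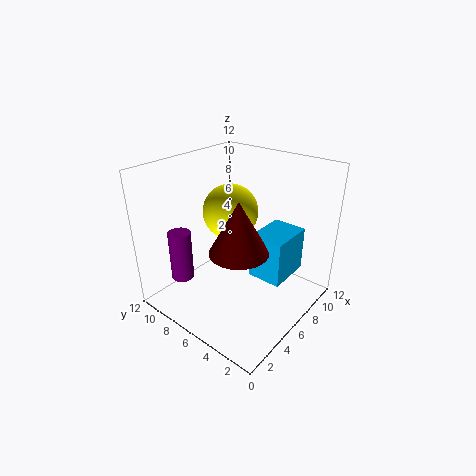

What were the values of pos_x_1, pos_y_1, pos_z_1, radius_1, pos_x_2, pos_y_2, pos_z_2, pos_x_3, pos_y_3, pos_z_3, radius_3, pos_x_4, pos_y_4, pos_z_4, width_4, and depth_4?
pos_x_1 = 3.5; pos_y_1 = 10.5; pos_z_1 = 1.5; radius_1 = 1; pos_x_2 = 8; pos_y_2 = 8.5; pos_z_2 = 7; pos_x_3 = 5.5; pos_y_3 = 5.5; pos_z_3 = 5; radius_3 = 2.5; pos_x_4 = 7; pos_y_4 = 2.5; pos_z_4 = 2; width_4 = 4; depth_4 = 3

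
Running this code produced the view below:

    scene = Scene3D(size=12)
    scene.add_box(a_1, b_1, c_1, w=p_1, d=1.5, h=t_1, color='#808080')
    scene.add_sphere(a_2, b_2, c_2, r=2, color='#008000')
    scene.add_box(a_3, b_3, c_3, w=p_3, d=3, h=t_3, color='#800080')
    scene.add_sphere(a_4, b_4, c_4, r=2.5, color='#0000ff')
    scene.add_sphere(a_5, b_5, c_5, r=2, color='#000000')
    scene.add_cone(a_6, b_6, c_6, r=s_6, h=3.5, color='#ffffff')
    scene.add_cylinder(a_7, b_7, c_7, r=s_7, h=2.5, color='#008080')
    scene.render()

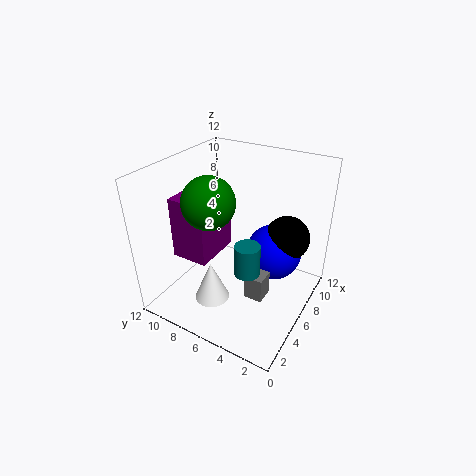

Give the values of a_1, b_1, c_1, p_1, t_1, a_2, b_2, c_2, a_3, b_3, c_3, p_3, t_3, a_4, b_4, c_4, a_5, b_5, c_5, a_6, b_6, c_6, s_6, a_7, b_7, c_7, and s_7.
a_1 = 3.5
b_1 = 2.5
c_1 = 2.5
p_1 = 1.5
t_1 = 2
a_2 = 3.5
b_2 = 7
c_2 = 10
a_3 = 2.5
b_3 = 7
c_3 = 5
p_3 = 4
t_3 = 5
a_4 = 9
b_4 = 4
c_4 = 3.5
a_5 = 9.5
b_5 = 3
c_5 = 5
a_6 = 4
b_6 = 7.5
c_6 = 0.5
s_6 = 1.5
a_7 = 4
b_7 = 4
c_7 = 4.5
s_7 = 1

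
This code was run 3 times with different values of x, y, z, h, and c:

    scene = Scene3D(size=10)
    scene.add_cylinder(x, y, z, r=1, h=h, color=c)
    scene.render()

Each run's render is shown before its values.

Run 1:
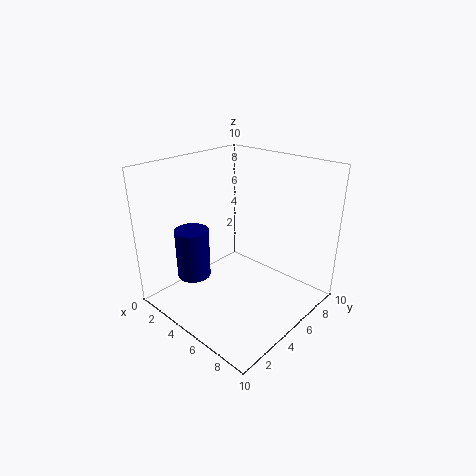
x = 5
y = 1
z = 4
h = 3
c = 'navy'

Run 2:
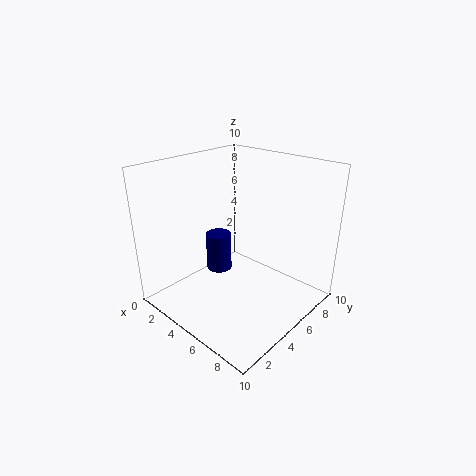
x = 2
y = 6
z = 1
h = 3
c = 'navy'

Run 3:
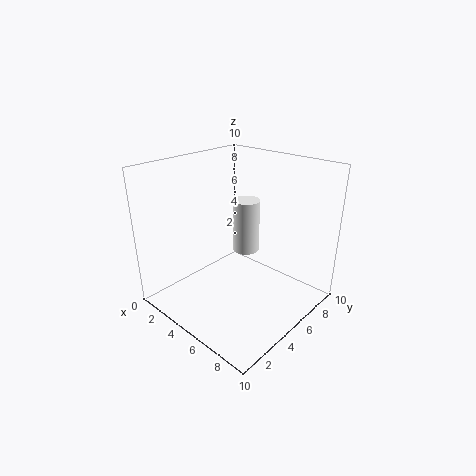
x = 4
y = 7
z = 3
h = 4
c = 'white'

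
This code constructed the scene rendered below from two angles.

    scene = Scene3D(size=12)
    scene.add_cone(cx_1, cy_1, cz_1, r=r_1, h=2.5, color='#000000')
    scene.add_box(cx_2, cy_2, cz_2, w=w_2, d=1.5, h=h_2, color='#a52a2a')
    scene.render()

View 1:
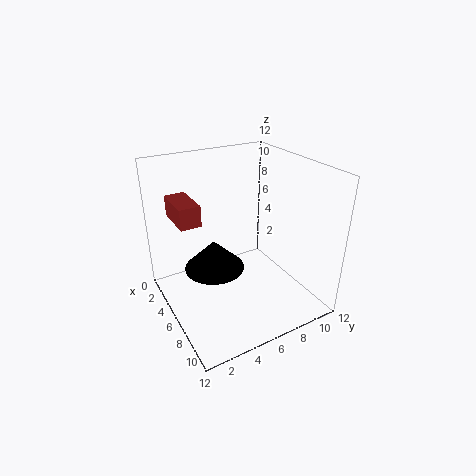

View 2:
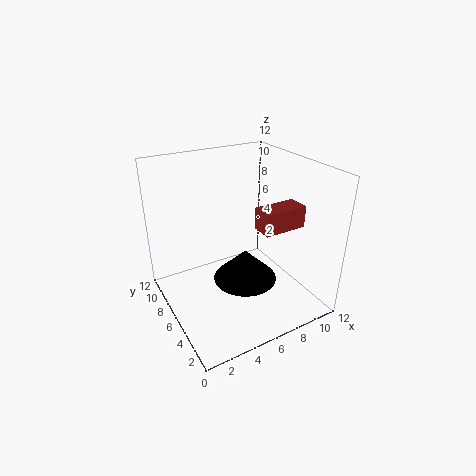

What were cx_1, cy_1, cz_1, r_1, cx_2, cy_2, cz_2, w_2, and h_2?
cx_1 = 5.5; cy_1 = 4; cz_1 = 3.5; r_1 = 2.5; cx_2 = 5; cy_2 = 0.5; cz_2 = 9; w_2 = 3; h_2 = 1.5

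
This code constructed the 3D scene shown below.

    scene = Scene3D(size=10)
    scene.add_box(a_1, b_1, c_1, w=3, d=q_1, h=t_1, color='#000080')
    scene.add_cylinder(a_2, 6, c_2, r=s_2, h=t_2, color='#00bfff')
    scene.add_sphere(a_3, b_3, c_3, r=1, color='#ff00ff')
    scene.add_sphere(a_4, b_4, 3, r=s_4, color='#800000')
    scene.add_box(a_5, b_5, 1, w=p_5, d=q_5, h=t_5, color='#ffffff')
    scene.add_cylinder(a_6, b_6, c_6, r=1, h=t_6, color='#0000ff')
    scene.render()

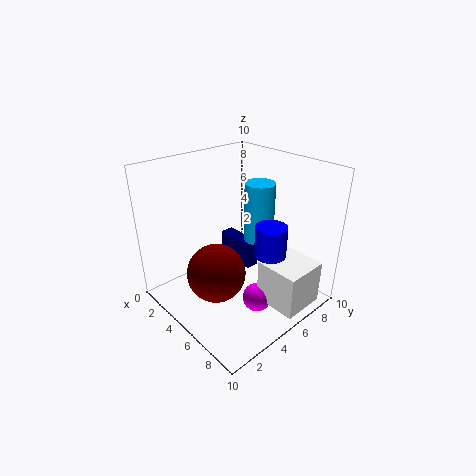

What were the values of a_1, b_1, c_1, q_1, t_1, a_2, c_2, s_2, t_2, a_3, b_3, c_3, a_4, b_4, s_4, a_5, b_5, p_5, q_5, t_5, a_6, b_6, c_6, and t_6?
a_1 = 2; b_1 = 6; c_1 = 2; q_1 = 1; t_1 = 2; a_2 = 6; c_2 = 5; s_2 = 1; t_2 = 4; a_3 = 7; b_3 = 5; c_3 = 1; a_4 = 5; b_4 = 3; s_4 = 2; a_5 = 7; b_5 = 5; p_5 = 3; q_5 = 3; t_5 = 3; a_6 = 8; b_6 = 5; c_6 = 5; t_6 = 2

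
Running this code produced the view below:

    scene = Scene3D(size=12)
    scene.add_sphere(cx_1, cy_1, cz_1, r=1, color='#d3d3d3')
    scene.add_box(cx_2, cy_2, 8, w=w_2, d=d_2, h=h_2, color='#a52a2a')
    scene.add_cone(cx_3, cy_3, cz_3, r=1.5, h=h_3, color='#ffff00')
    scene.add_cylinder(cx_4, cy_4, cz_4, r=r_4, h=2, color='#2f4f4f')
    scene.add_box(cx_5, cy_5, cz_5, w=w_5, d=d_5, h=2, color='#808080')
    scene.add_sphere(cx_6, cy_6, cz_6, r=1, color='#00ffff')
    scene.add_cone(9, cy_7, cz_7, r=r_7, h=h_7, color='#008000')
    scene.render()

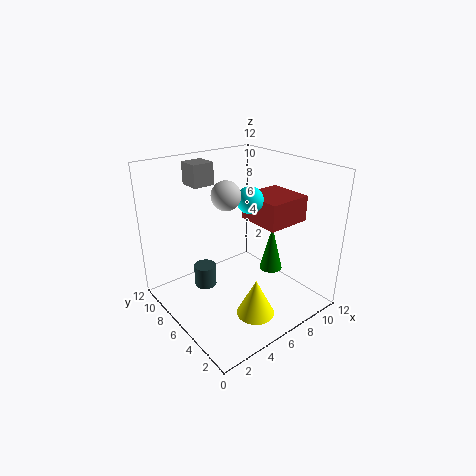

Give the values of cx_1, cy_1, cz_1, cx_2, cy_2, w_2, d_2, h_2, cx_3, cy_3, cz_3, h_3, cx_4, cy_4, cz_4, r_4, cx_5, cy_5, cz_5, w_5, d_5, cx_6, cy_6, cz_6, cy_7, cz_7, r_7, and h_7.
cx_1 = 3
cy_1 = 3.5
cz_1 = 11
cx_2 = 6
cy_2 = 2
w_2 = 3.5
d_2 = 3.5
h_2 = 2
cx_3 = 5
cy_3 = 2.5
cz_3 = 1
h_3 = 3
cx_4 = 4.5
cy_4 = 9
cz_4 = 0.5
r_4 = 1
cx_5 = 4.5
cy_5 = 10
cz_5 = 9.5
w_5 = 2
d_5 = 2
cx_6 = 5.5
cy_6 = 4
cz_6 = 10
cy_7 = 5
cz_7 = 2.5
r_7 = 1
h_7 = 4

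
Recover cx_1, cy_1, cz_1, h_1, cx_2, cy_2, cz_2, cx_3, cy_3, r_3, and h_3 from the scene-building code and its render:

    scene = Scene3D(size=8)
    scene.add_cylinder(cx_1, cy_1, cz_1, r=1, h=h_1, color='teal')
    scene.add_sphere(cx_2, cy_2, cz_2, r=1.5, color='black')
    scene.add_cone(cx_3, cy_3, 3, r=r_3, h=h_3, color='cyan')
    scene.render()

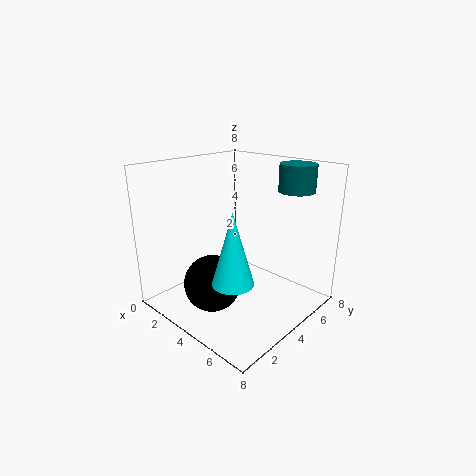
cx_1 = 6; cy_1 = 6.5; cz_1 = 6.5; h_1 = 1.5; cx_2 = 4; cy_2 = 2; cz_2 = 2; cx_3 = 6; cy_3 = 1.5; r_3 = 1; h_3 = 3.5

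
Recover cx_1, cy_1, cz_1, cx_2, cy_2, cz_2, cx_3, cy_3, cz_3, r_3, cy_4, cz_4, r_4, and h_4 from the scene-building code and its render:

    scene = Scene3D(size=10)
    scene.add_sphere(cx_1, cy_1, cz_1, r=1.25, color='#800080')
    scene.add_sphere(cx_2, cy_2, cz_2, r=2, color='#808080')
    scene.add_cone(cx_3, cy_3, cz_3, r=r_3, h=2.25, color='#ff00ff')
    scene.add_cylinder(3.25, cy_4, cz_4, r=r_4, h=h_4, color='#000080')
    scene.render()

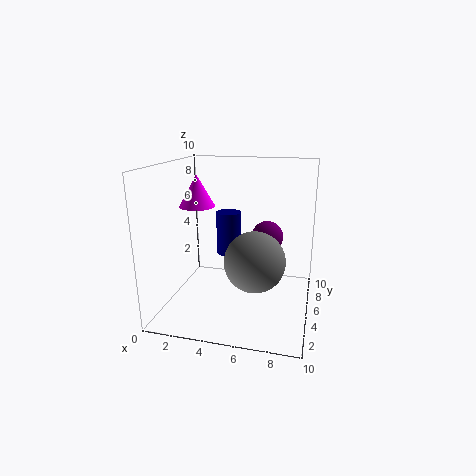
cx_1 = 6.5, cy_1 = 8.5, cz_1 = 4, cx_2 = 6.5, cy_2 = 3.5, cz_2 = 4, cx_3 = 2, cy_3 = 5.25, cz_3 = 7, r_3 = 1.25, cy_4 = 8.75, cz_4 = 2.25, r_4 = 1, h_4 = 3.5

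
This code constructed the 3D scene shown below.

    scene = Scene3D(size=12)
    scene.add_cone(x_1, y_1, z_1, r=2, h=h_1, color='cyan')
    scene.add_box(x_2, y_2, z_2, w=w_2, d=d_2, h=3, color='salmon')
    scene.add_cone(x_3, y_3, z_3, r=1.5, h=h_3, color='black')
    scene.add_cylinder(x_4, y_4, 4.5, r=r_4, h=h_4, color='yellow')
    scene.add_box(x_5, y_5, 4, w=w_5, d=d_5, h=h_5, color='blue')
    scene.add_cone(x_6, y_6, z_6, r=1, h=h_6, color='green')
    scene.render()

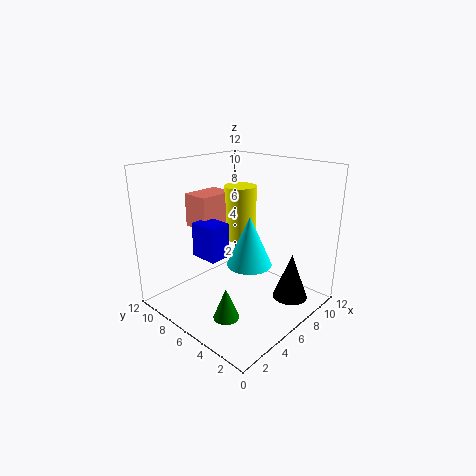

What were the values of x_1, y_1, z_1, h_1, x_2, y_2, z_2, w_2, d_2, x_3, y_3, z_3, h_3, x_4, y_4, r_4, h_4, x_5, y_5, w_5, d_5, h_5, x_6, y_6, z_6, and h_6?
x_1 = 7.5; y_1 = 6; z_1 = 3; h_1 = 4.5; x_2 = 5; y_2 = 9; z_2 = 6; w_2 = 3.5; d_2 = 2.5; x_3 = 9; y_3 = 2.5; z_3 = 0.5; h_3 = 4; x_4 = 9; y_4 = 8.5; r_4 = 1.5; h_4 = 5; x_5 = 4; y_5 = 7; w_5 = 2; d_5 = 2.5; h_5 = 3; x_6 = 2.5; y_6 = 4; z_6 = 1; h_6 = 2.5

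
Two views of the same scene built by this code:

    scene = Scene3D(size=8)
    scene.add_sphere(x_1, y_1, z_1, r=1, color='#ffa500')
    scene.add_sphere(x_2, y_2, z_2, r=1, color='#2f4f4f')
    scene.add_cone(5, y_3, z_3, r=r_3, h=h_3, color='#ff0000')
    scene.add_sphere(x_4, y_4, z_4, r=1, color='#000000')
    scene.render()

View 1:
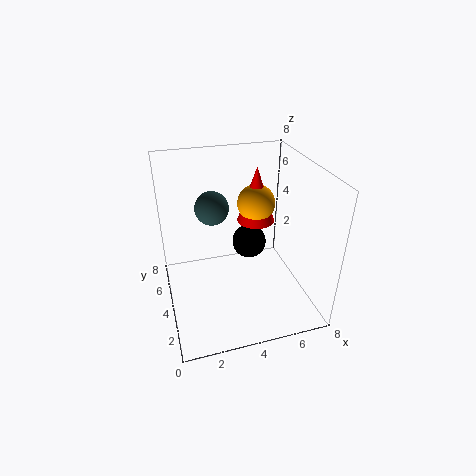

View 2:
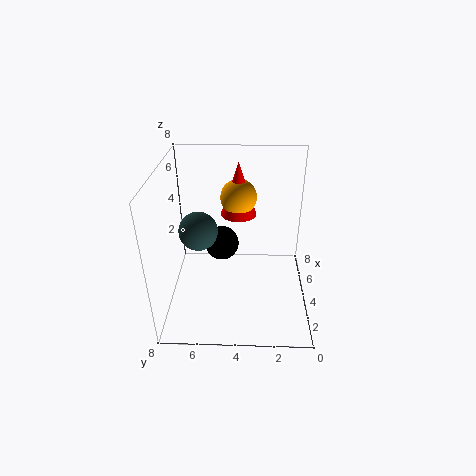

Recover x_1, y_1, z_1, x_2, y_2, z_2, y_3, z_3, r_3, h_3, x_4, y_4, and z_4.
x_1 = 5
y_1 = 4
z_1 = 6
x_2 = 3
y_2 = 6
z_2 = 5
y_3 = 4
z_3 = 5
r_3 = 1
h_3 = 3
x_4 = 5
y_4 = 5
z_4 = 3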